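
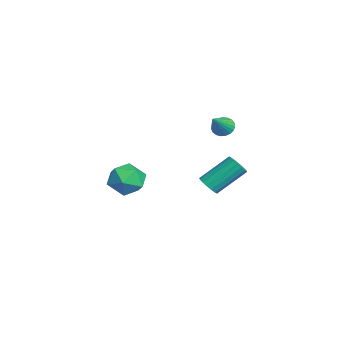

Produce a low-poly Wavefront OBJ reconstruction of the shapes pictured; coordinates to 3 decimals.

v -3.897 2.998 2.243
v -3.482 3.502 2.141
v -2.783 2.302 3.337
v -3.632 3.593 2.352
v -3.828 3.581 2.544
v -4.036 3.469 2.684
v -4.22 3.275 2.747
v -4.348 3.034 2.723
v -4.397 2.786 2.617
v -4.361 2.575 2.445
v -4.244 2.437 2.238
v -4.067 2.396 2.033
v -3.861 2.46 1.863
v -3.661 2.616 1.759
v -3.501 2.839 1.739
v -3.411 3.089 1.806
v -3.404 3.324 1.948
v 3.393 1.33 1.574
v 3.752 1.711 1.206
v 3.506 3.191 2.497
v 3.147 2.81 2.866
v 3.468 1.754 1.102
v 3.221 3.235 2.393
v 3.166 1.701 1.105
v 2.92 3.182 2.396
v 2.917 1.562 1.216
v 2.67 3.043 2.508
v 2.776 1.371 1.41
v 2.53 2.851 2.701
v 2.777 1.169 1.64
v 2.531 2.65 2.932
v 2.919 1.005 1.856
v 2.673 2.485 3.147
v 3.17 0.915 2.008
v 2.923 2.395 3.299
v 3.472 0.92 2.06
v 3.225 2.4 3.351
v 3.756 1.019 2
v 3.509 2.499 3.292
v 3.957 1.189 1.844
v 3.71 2.669 3.135
v 4.028 1.391 1.625
v 3.782 2.872 2.916
v 3.955 1.58 1.395
v 3.708 3.06 2.686
v -0.766 -1.787 0.802
v -0.175 -2.545 0.197
v -2.205 -2.015 -0.317
v -1.614 -2.773 -0.922
v -1.948 -3.025 0.133
v -1.059 -2.884 0.825
v -1.321 -1.676 -0.945
v -0.432 -1.535 -0.253
v -0.519 -2.476 -0.883
v -0.906 -3.31 -0.216
v -1.474 -1.25 0.096
v -1.861 -2.084 0.763
f 2 1 4
f 2 4 3
f 4 1 5
f 4 5 3
f 5 1 6
f 5 6 3
f 6 1 7
f 6 7 3
f 7 1 8
f 7 8 3
f 8 1 9
f 8 9 3
f 9 1 10
f 9 10 3
f 10 1 11
f 10 11 3
f 11 1 12
f 11 12 3
f 12 1 13
f 12 13 3
f 13 1 14
f 13 14 3
f 14 1 15
f 14 15 3
f 15 1 16
f 15 16 3
f 16 1 17
f 16 17 3
f 17 1 2
f 17 2 3
f 19 18 22
f 19 22 20
f 20 22 23
f 20 23 21
f 22 18 24
f 22 24 23
f 23 24 25
f 23 25 21
f 24 18 26
f 24 26 25
f 25 26 27
f 25 27 21
f 26 18 28
f 26 28 27
f 27 28 29
f 27 29 21
f 28 18 30
f 28 30 29
f 29 30 31
f 29 31 21
f 30 18 32
f 30 32 31
f 31 32 33
f 31 33 21
f 32 18 34
f 32 34 33
f 33 34 35
f 33 35 21
f 34 18 36
f 34 36 35
f 35 36 37
f 35 37 21
f 36 18 38
f 36 38 37
f 37 38 39
f 37 39 21
f 38 18 40
f 38 40 39
f 39 40 41
f 39 41 21
f 40 18 42
f 40 42 41
f 41 42 43
f 41 43 21
f 42 18 44
f 42 44 43
f 43 44 45
f 43 45 21
f 44 18 19
f 44 19 45
f 45 19 20
f 45 20 21
f 46 57 51
f 46 51 47
f 46 47 53
f 46 53 56
f 46 56 57
f 47 51 55
f 51 57 50
f 57 56 48
f 56 53 52
f 53 47 54
f 49 55 50
f 49 50 48
f 49 48 52
f 49 52 54
f 49 54 55
f 50 55 51
f 48 50 57
f 52 48 56
f 54 52 53
f 55 54 47



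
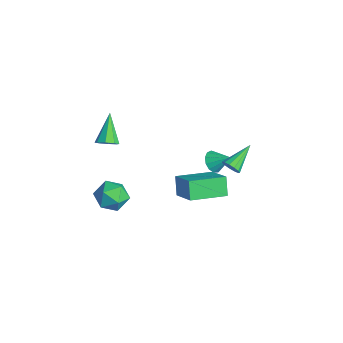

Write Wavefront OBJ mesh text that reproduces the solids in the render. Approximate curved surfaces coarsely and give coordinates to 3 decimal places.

v 0.427 -3.706 2.861
v 0.791 -3.924 3.327
v -0.767 -3.054 4.099
v 0.905 -3.473 3.199
v 0.739 -3.158 2.874
v 0.391 -3.164 2.541
v 0.064 -3.487 2.395
v -0.05 -3.938 2.522
v 0.115 -4.253 2.848
v 0.464 -4.247 3.181
v -1.996 3.363 -3.679
v -1.397 3.099 -4.002
v -1.284 4.077 -2.941
v -1.508 3.432 -4.217
v -1.773 3.742 -4.261
v -2.11 3.933 -4.121
v -2.41 3.942 -3.84
v -2.579 3.768 -3.508
v -2.563 3.465 -3.231
v -2.367 3.129 -3.095
v -2.053 2.868 -3.145
v -1.721 2.764 -3.365
v -1.477 2.85 -3.684
v 1.359 2.82 -0.883
v 1.802 2.813 -0.509
v 0.701 4.24 -0.077
v 1.897 3 -0.76
v 1.821 3.129 -1.05
v 1.598 3.161 -1.287
v 1.3 3.085 -1.396
v 1.02 2.924 -1.342
v 0.848 2.731 -1.143
v 0.838 2.566 -0.861
v 0.994 2.482 -0.586
v 1.265 2.505 -0.406
v 1.566 2.629 -0.377
v 2.82 -0.88 -0.442
v 2.194 -0.69 0.516
v 2.917 1.14 -0.778
v 2.29 1.329 0.18
v 4.35 -0.789 0.54
v 3.723 -0.6 1.498
v 4.446 1.23 0.204
v 3.82 1.42 1.162
v 0.411 -3.073 -2.212
v 1.122 -2.773 -1.545
v 0.198 -4.467 -1.355
v 0.909 -4.167 -0.688
v 0.012 -3.682 -0.731
v 0.144 -2.821 -1.26
v 1.176 -4.419 -1.64
v 1.308 -3.558 -2.169
v 1.595 -3.605 -1.192
v 0.876 -3.149 -0.63
v 0.444 -4.091 -2.27
v -0.275 -3.635 -1.708
f 2 1 4
f 2 4 3
f 4 1 5
f 4 5 3
f 5 1 6
f 5 6 3
f 6 1 7
f 6 7 3
f 7 1 8
f 7 8 3
f 8 1 9
f 8 9 3
f 9 1 10
f 9 10 3
f 10 1 2
f 10 2 3
f 12 11 14
f 12 14 13
f 14 11 15
f 14 15 13
f 15 11 16
f 15 16 13
f 16 11 17
f 16 17 13
f 17 11 18
f 17 18 13
f 18 11 19
f 18 19 13
f 19 11 20
f 19 20 13
f 20 11 21
f 20 21 13
f 21 11 22
f 21 22 13
f 22 11 23
f 22 23 13
f 23 11 12
f 23 12 13
f 25 24 27
f 25 27 26
f 27 24 28
f 27 28 26
f 28 24 29
f 28 29 26
f 29 24 30
f 29 30 26
f 30 24 31
f 30 31 26
f 31 24 32
f 31 32 26
f 32 24 33
f 32 33 26
f 33 24 34
f 33 34 26
f 34 24 35
f 34 35 26
f 35 24 36
f 35 36 26
f 36 24 25
f 36 25 26
f 38 40 37
f 41 38 37
f 37 40 39
f 39 41 37
f 38 44 40
f 42 38 41
f 42 44 38
f 40 44 39
f 43 41 39
f 39 44 43
f 43 42 41
f 44 42 43
f 45 56 50
f 45 50 46
f 45 46 52
f 45 52 55
f 45 55 56
f 46 50 54
f 50 56 49
f 56 55 47
f 55 52 51
f 52 46 53
f 48 54 49
f 48 49 47
f 48 47 51
f 48 51 53
f 48 53 54
f 49 54 50
f 47 49 56
f 51 47 55
f 53 51 52
f 54 53 46



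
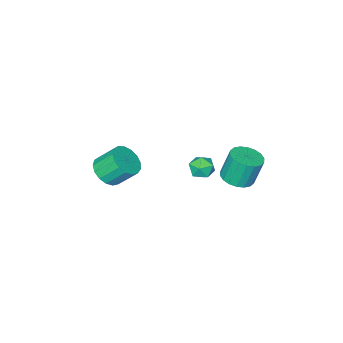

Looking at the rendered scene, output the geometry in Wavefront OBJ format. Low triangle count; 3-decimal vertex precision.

v 0.932 -4.436 -3.937
v 1.849 -4.358 -3.452
v 1.165 -3.486 -2.298
v 0.248 -3.564 -2.783
v 1.841 -3.963 -3.755
v 1.156 -3.091 -2.602
v 1.624 -3.677 -4.1
v 0.94 -2.805 -2.946
v 1.249 -3.565 -4.408
v 0.565 -2.692 -3.254
v 0.802 -3.652 -4.607
v 0.117 -2.78 -3.454
v 0.384 -3.919 -4.653
v -0.301 -3.047 -3.5
v 0.092 -4.304 -4.535
v -0.593 -3.432 -3.382
v -0.008 -4.72 -4.28
v -0.692 -3.848 -3.126
v 0.108 -5.07 -3.946
v -0.576 -4.198 -2.793
v 0.413 -5.276 -3.61
v -0.272 -4.404 -2.457
v 0.836 -5.289 -3.349
v 0.152 -4.417 -2.196
v 1.282 -5.106 -3.223
v 0.597 -4.234 -2.069
v 1.647 -4.77 -3.26
v 0.963 -3.898 -2.106
v -2.362 2.429 -1.708
v -1.49 2.77 -1.549
v -1.906 3.052 0.127
v -2.778 2.711 -0.032
v -1.707 3.115 -1.661
v -2.123 3.397 0.015
v -2.054 3.324 -1.782
v -2.47 3.607 -0.106
v -2.462 3.356 -1.889
v -2.878 3.638 -0.213
v -2.85 3.204 -1.96
v -3.266 3.486 -0.283
v -3.142 2.899 -1.981
v -3.557 3.181 -0.304
v -3.279 2.5 -1.947
v -3.694 2.782 -0.271
v -3.234 2.088 -1.867
v -3.65 2.37 -0.191
v -3.017 1.743 -1.755
v -3.433 2.025 -0.079
v -2.67 1.533 -1.634
v -3.086 1.816 0.042
v -2.262 1.502 -1.527
v -2.678 1.784 0.149
v -1.874 1.654 -1.457
v -2.29 1.936 0.22
v -1.583 1.959 -1.436
v -1.998 2.241 0.241
v -1.446 2.358 -1.469
v -1.861 2.64 0.207
v -3.159 -0.567 -2.543
v -2.719 0.12 -2.455
v -2.181 -1.1 -3.265
v -1.741 -0.413 -3.177
v -1.874 -0.9 -2.531
v -2.479 -0.571 -2.085
v -2.421 -0.409 -3.635
v -3.026 -0.08 -3.189
v -2.264 0.218 -3.13
v -1.926 -0.086 -2.447
v -2.974 -0.894 -3.273
v -2.636 -1.198 -2.59
f 2 1 5
f 2 5 3
f 3 5 6
f 3 6 4
f 5 1 7
f 5 7 6
f 6 7 8
f 6 8 4
f 7 1 9
f 7 9 8
f 8 9 10
f 8 10 4
f 9 1 11
f 9 11 10
f 10 11 12
f 10 12 4
f 11 1 13
f 11 13 12
f 12 13 14
f 12 14 4
f 13 1 15
f 13 15 14
f 14 15 16
f 14 16 4
f 15 1 17
f 15 17 16
f 16 17 18
f 16 18 4
f 17 1 19
f 17 19 18
f 18 19 20
f 18 20 4
f 19 1 21
f 19 21 20
f 20 21 22
f 20 22 4
f 21 1 23
f 21 23 22
f 22 23 24
f 22 24 4
f 23 1 25
f 23 25 24
f 24 25 26
f 24 26 4
f 25 1 27
f 25 27 26
f 26 27 28
f 26 28 4
f 27 1 2
f 27 2 28
f 28 2 3
f 28 3 4
f 30 29 33
f 30 33 31
f 31 33 34
f 31 34 32
f 33 29 35
f 33 35 34
f 34 35 36
f 34 36 32
f 35 29 37
f 35 37 36
f 36 37 38
f 36 38 32
f 37 29 39
f 37 39 38
f 38 39 40
f 38 40 32
f 39 29 41
f 39 41 40
f 40 41 42
f 40 42 32
f 41 29 43
f 41 43 42
f 42 43 44
f 42 44 32
f 43 29 45
f 43 45 44
f 44 45 46
f 44 46 32
f 45 29 47
f 45 47 46
f 46 47 48
f 46 48 32
f 47 29 49
f 47 49 48
f 48 49 50
f 48 50 32
f 49 29 51
f 49 51 50
f 50 51 52
f 50 52 32
f 51 29 53
f 51 53 52
f 52 53 54
f 52 54 32
f 53 29 55
f 53 55 54
f 54 55 56
f 54 56 32
f 55 29 57
f 55 57 56
f 56 57 58
f 56 58 32
f 57 29 30
f 57 30 58
f 58 30 31
f 58 31 32
f 59 70 64
f 59 64 60
f 59 60 66
f 59 66 69
f 59 69 70
f 60 64 68
f 64 70 63
f 70 69 61
f 69 66 65
f 66 60 67
f 62 68 63
f 62 63 61
f 62 61 65
f 62 65 67
f 62 67 68
f 63 68 64
f 61 63 70
f 65 61 69
f 67 65 66
f 68 67 60



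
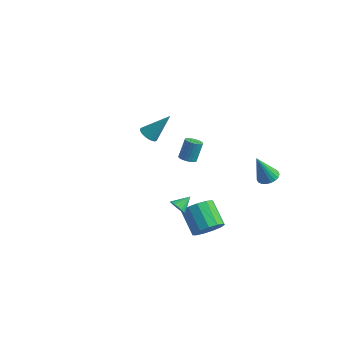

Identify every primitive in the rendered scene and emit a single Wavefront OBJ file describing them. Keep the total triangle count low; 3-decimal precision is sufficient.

v 2.754 -4.152 0.407
v 3.182 -4.061 0.026
v 3.026 -3.308 0.913
v 2.983 -3.934 -0.079
v 2.739 -3.85 -0.088
v 2.498 -3.826 0.001
v 2.308 -3.867 0.171
v 2.206 -3.964 0.387
v 2.213 -4.098 0.608
v 2.327 -4.243 0.789
v 2.525 -4.369 0.894
v 2.769 -4.453 0.903
v 3.01 -4.477 0.814
v 3.201 -4.437 0.644
v 3.303 -4.34 0.428
v 3.296 -4.206 0.207
v -4.316 2.877 -1.118
v -3.911 2.35 -1.032
v -3.384 3.843 0.418
v -3.768 2.504 -1.216
v -3.72 2.722 -1.382
v -3.775 2.967 -1.503
v -3.924 3.196 -1.557
v -4.14 3.37 -1.535
v -4.387 3.459 -1.441
v -4.622 3.447 -1.291
v -4.803 3.337 -1.112
v -4.901 3.146 -0.933
v -4.897 2.91 -0.786
v -4.793 2.667 -0.697
v -4.606 2.461 -0.68
v -4.37 2.327 -0.739
v -4.124 2.287 -0.864
v 1.692 -1.652 2.474
v 2.15 -1.913 2.59
v 2.187 -1.329 3.762
v 1.728 -1.068 3.646
v 2.224 -1.737 2.5
v 2.261 -1.153 3.672
v 2.217 -1.549 2.406
v 2.254 -0.964 3.578
v 2.13 -1.376 2.323
v 2.167 -0.792 3.495
v 1.977 -1.245 2.262
v 2.013 -0.661 3.434
v 1.78 -1.176 2.234
v 1.816 -0.592 3.406
v 1.569 -1.18 2.242
v 1.605 -0.596 3.414
v 1.377 -1.255 2.286
v 1.414 -0.671 3.458
v 1.233 -1.391 2.358
v 1.27 -0.807 3.53
v 1.159 -1.567 2.448
v 1.196 -0.983 3.62
v 1.166 -1.756 2.542
v 1.203 -1.171 3.714
v 1.253 -1.928 2.625
v 1.29 -1.344 3.797
v 1.407 -2.059 2.686
v 1.443 -1.475 3.858
v 1.604 -2.128 2.714
v 1.64 -1.544 3.886
v 1.815 -2.124 2.706
v 1.851 -1.54 3.878
v 2.006 -2.049 2.662
v 2.043 -1.465 3.834
v 4.162 3.083 -1.183
v 4.671 2.589 -1.174
v 3.638 2.577 0.583
v 4.812 2.824 -1.064
v 4.84 3.105 -0.976
v 4.751 3.381 -0.923
v 4.56 3.606 -0.915
v 4.3 3.741 -0.953
v 4.016 3.762 -1.031
v 3.758 3.665 -1.136
v 3.569 3.468 -1.248
v 3.482 3.205 -1.349
v 3.513 2.92 -1.422
v 3.656 2.664 -1.453
v 3.887 2.48 -1.437
v 4.165 2.401 -1.378
v 4.442 2.439 -1.284
v 3.286 -1.794 -3.031
v 3.905 -1.813 -2.246
v 2.634 -1.125 -1.225
v 2.014 -1.106 -2.009
v 3.978 -1.312 -2.493
v 2.707 -0.624 -1.472
v 3.831 -0.964 -2.911
v 2.559 -0.276 -1.89
v 3.51 -0.88 -3.367
v 2.239 -0.191 -2.346
v 3.119 -1.085 -3.716
v 1.847 -0.397 -2.695
v 2.78 -1.516 -3.847
v 1.509 -0.828 -2.826
v 2.602 -2.035 -3.719
v 1.331 -1.347 -2.698
v 2.641 -2.478 -3.373
v 1.37 -1.79 -2.352
v 2.885 -2.703 -2.917
v 1.613 -2.015 -1.896
v 3.256 -2.64 -2.498
v 1.984 -1.952 -1.477
v 3.636 -2.308 -2.248
v 2.365 -1.62 -1.227
f 2 1 4
f 2 4 3
f 4 1 5
f 4 5 3
f 5 1 6
f 5 6 3
f 6 1 7
f 6 7 3
f 7 1 8
f 7 8 3
f 8 1 9
f 8 9 3
f 9 1 10
f 9 10 3
f 10 1 11
f 10 11 3
f 11 1 12
f 11 12 3
f 12 1 13
f 12 13 3
f 13 1 14
f 13 14 3
f 14 1 15
f 14 15 3
f 15 1 16
f 15 16 3
f 16 1 2
f 16 2 3
f 18 17 20
f 18 20 19
f 20 17 21
f 20 21 19
f 21 17 22
f 21 22 19
f 22 17 23
f 22 23 19
f 23 17 24
f 23 24 19
f 24 17 25
f 24 25 19
f 25 17 26
f 25 26 19
f 26 17 27
f 26 27 19
f 27 17 28
f 27 28 19
f 28 17 29
f 28 29 19
f 29 17 30
f 29 30 19
f 30 17 31
f 30 31 19
f 31 17 32
f 31 32 19
f 32 17 33
f 32 33 19
f 33 17 18
f 33 18 19
f 35 34 38
f 35 38 36
f 36 38 39
f 36 39 37
f 38 34 40
f 38 40 39
f 39 40 41
f 39 41 37
f 40 34 42
f 40 42 41
f 41 42 43
f 41 43 37
f 42 34 44
f 42 44 43
f 43 44 45
f 43 45 37
f 44 34 46
f 44 46 45
f 45 46 47
f 45 47 37
f 46 34 48
f 46 48 47
f 47 48 49
f 47 49 37
f 48 34 50
f 48 50 49
f 49 50 51
f 49 51 37
f 50 34 52
f 50 52 51
f 51 52 53
f 51 53 37
f 52 34 54
f 52 54 53
f 53 54 55
f 53 55 37
f 54 34 56
f 54 56 55
f 55 56 57
f 55 57 37
f 56 34 58
f 56 58 57
f 57 58 59
f 57 59 37
f 58 34 60
f 58 60 59
f 59 60 61
f 59 61 37
f 60 34 62
f 60 62 61
f 61 62 63
f 61 63 37
f 62 34 64
f 62 64 63
f 63 64 65
f 63 65 37
f 64 34 66
f 64 66 65
f 65 66 67
f 65 67 37
f 66 34 35
f 66 35 67
f 67 35 36
f 67 36 37
f 69 68 71
f 69 71 70
f 71 68 72
f 71 72 70
f 72 68 73
f 72 73 70
f 73 68 74
f 73 74 70
f 74 68 75
f 74 75 70
f 75 68 76
f 75 76 70
f 76 68 77
f 76 77 70
f 77 68 78
f 77 78 70
f 78 68 79
f 78 79 70
f 79 68 80
f 79 80 70
f 80 68 81
f 80 81 70
f 81 68 82
f 81 82 70
f 82 68 83
f 82 83 70
f 83 68 84
f 83 84 70
f 84 68 69
f 84 69 70
f 86 85 89
f 86 89 87
f 87 89 90
f 87 90 88
f 89 85 91
f 89 91 90
f 90 91 92
f 90 92 88
f 91 85 93
f 91 93 92
f 92 93 94
f 92 94 88
f 93 85 95
f 93 95 94
f 94 95 96
f 94 96 88
f 95 85 97
f 95 97 96
f 96 97 98
f 96 98 88
f 97 85 99
f 97 99 98
f 98 99 100
f 98 100 88
f 99 85 101
f 99 101 100
f 100 101 102
f 100 102 88
f 101 85 103
f 101 103 102
f 102 103 104
f 102 104 88
f 103 85 105
f 103 105 104
f 104 105 106
f 104 106 88
f 105 85 107
f 105 107 106
f 106 107 108
f 106 108 88
f 107 85 86
f 107 86 108
f 108 86 87
f 108 87 88



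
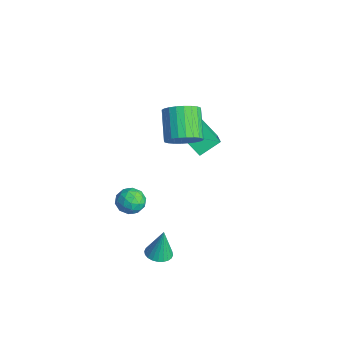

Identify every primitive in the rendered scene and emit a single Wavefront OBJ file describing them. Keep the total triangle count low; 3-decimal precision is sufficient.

v -3.663 0.929 1.515
v -2.295 0.471 2.396
v -3.702 1.986 2.124
v -2.334 1.528 3.004
v -2.766 1.572 0.456
v -1.398 1.114 1.336
v -2.805 2.629 1.064
v -1.437 2.171 1.945
v 1.288 -2.892 1.451
v 1.65 -2.833 2.077
v 0.65 -3.767 1.903
v 1.012 -3.708 2.529
v 0.557 -3.183 2.322
v 0.951 -2.641 2.043
v 1.349 -3.959 1.937
v 1.743 -3.417 1.658
v 1.688 -3.492 2.377
v 1.198 -3.012 2.615
v 1.102 -3.588 1.365
v 0.612 -3.108 1.603
v 1.525 -2.785 1.724
v 0.775 -3.815 2.256
v 0.507 -3.506 2.134
v 0.721 -3.471 2.502
v 1.114 -2.673 1.704
v 1.327 -2.638 2.072
v 0.684 -2.844 2.217
v 0.973 -3.962 1.908
v 1.186 -3.927 2.276
v 1.579 -3.129 1.478
v 1.793 -3.094 1.846
v 1.616 -3.756 1.763
v 1.76 -3.138 2.268
v 1.385 -3.653 2.534
v 1.583 -3.8 2.186
v 1.815 -3.482 2.022
v 1.472 -2.856 2.409
v 1.098 -3.371 2.674
v 0.83 -3.062 2.553
v 1.061 -2.744 2.389
v 1.495 -3.244 2.585
v 1.202 -3.229 1.306
v 0.828 -3.744 1.571
v 1.239 -3.856 1.591
v 1.47 -3.538 1.427
v 0.915 -2.947 1.446
v 0.54 -3.462 1.712
v 0.485 -3.118 1.958
v 0.717 -2.8 1.794
v 0.805 -3.356 1.395
v -0.762 0.042 3.405
v -0.219 0.569 3.874
v -1.516 1.005 4.884
v -2.058 0.478 4.415
v -0.334 0.789 3.631
v -1.631 1.225 4.641
v -0.515 0.896 3.354
v -1.811 1.331 4.364
v -0.732 0.872 3.085
v -2.029 1.308 4.094
v -0.955 0.722 2.864
v -2.251 1.158 3.874
v -1.148 0.468 2.726
v -2.444 0.904 3.736
v -1.282 0.15 2.691
v -2.578 0.586 3.701
v -1.337 -0.185 2.765
v -2.633 0.251 3.775
v -1.304 -0.485 2.936
v -2.601 -0.049 3.946
v -1.189 -0.705 3.179
v -2.486 -0.269 4.189
v -1.009 -0.811 3.456
v -2.305 -0.376 4.466
v -0.791 -0.788 3.726
v -2.088 -0.352 4.735
v -0.569 -0.638 3.946
v -1.865 -0.202 4.956
v -0.376 -0.384 4.084
v -1.672 0.052 5.094
v -0.242 -0.066 4.119
v -1.538 0.37 5.129
v -0.187 0.269 4.045
v -1.483 0.705 5.055
v 3.124 -2.801 -0.16
v 3.535 -3.273 -0.085
v 3.136 -2.559 1.3
v 3.686 -3.082 -0.118
v 3.752 -2.848 -0.157
v 3.722 -2.608 -0.197
v 3.601 -2.396 -0.231
v 3.408 -2.247 -0.254
v 3.171 -2.181 -0.263
v 2.927 -2.21 -0.256
v 2.713 -2.329 -0.235
v 2.561 -2.52 -0.202
v 2.496 -2.754 -0.163
v 2.525 -2.995 -0.123
v 2.646 -3.206 -0.089
v 2.84 -3.356 -0.066
v 3.077 -3.421 -0.057
v 3.321 -3.392 -0.064
f 2 4 1
f 5 2 1
f 1 4 3
f 3 5 1
f 2 8 4
f 6 2 5
f 6 8 2
f 4 8 3
f 7 5 3
f 3 8 7
f 7 6 5
f 8 6 7
f 9 46 25
f 46 20 49
f 25 49 14
f 46 49 25
f 9 25 21
f 25 14 26
f 21 26 10
f 25 26 21
f 9 21 30
f 21 10 31
f 30 31 16
f 21 31 30
f 9 30 42
f 30 16 45
f 42 45 19
f 30 45 42
f 9 42 46
f 42 19 50
f 46 50 20
f 42 50 46
f 10 26 37
f 26 14 40
f 37 40 18
f 26 40 37
f 14 49 27
f 49 20 48
f 27 48 13
f 49 48 27
f 20 50 47
f 50 19 43
f 47 43 11
f 50 43 47
f 19 45 44
f 45 16 32
f 44 32 15
f 45 32 44
f 16 31 36
f 31 10 33
f 36 33 17
f 31 33 36
f 12 38 24
f 38 18 39
f 24 39 13
f 38 39 24
f 12 24 22
f 24 13 23
f 22 23 11
f 24 23 22
f 12 22 29
f 22 11 28
f 29 28 15
f 22 28 29
f 12 29 34
f 29 15 35
f 34 35 17
f 29 35 34
f 12 34 38
f 34 17 41
f 38 41 18
f 34 41 38
f 13 39 27
f 39 18 40
f 27 40 14
f 39 40 27
f 11 23 47
f 23 13 48
f 47 48 20
f 23 48 47
f 15 28 44
f 28 11 43
f 44 43 19
f 28 43 44
f 17 35 36
f 35 15 32
f 36 32 16
f 35 32 36
f 18 41 37
f 41 17 33
f 37 33 10
f 41 33 37
f 52 51 55
f 52 55 53
f 53 55 56
f 53 56 54
f 55 51 57
f 55 57 56
f 56 57 58
f 56 58 54
f 57 51 59
f 57 59 58
f 58 59 60
f 58 60 54
f 59 51 61
f 59 61 60
f 60 61 62
f 60 62 54
f 61 51 63
f 61 63 62
f 62 63 64
f 62 64 54
f 63 51 65
f 63 65 64
f 64 65 66
f 64 66 54
f 65 51 67
f 65 67 66
f 66 67 68
f 66 68 54
f 67 51 69
f 67 69 68
f 68 69 70
f 68 70 54
f 69 51 71
f 69 71 70
f 70 71 72
f 70 72 54
f 71 51 73
f 71 73 72
f 72 73 74
f 72 74 54
f 73 51 75
f 73 75 74
f 74 75 76
f 74 76 54
f 75 51 77
f 75 77 76
f 76 77 78
f 76 78 54
f 77 51 79
f 77 79 78
f 78 79 80
f 78 80 54
f 79 51 81
f 79 81 80
f 80 81 82
f 80 82 54
f 81 51 83
f 81 83 82
f 82 83 84
f 82 84 54
f 83 51 52
f 83 52 84
f 84 52 53
f 84 53 54
f 86 85 88
f 86 88 87
f 88 85 89
f 88 89 87
f 89 85 90
f 89 90 87
f 90 85 91
f 90 91 87
f 91 85 92
f 91 92 87
f 92 85 93
f 92 93 87
f 93 85 94
f 93 94 87
f 94 85 95
f 94 95 87
f 95 85 96
f 95 96 87
f 96 85 97
f 96 97 87
f 97 85 98
f 97 98 87
f 98 85 99
f 98 99 87
f 99 85 100
f 99 100 87
f 100 85 101
f 100 101 87
f 101 85 102
f 101 102 87
f 102 85 86
f 102 86 87



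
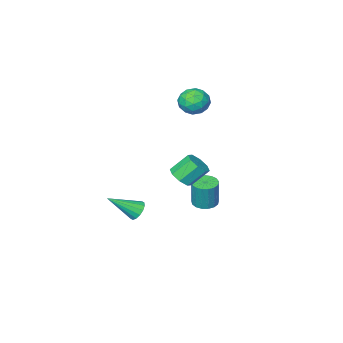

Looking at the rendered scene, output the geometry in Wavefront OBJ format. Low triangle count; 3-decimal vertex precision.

v 3.214 1.078 -2.14
v 3.615 1.294 -2.532
v 4.526 0.462 -1.14
v 3.568 1.524 -2.329
v 3.427 1.635 -2.075
v 3.229 1.597 -1.839
v 3.027 1.419 -1.684
v 2.875 1.15 -1.65
v 2.814 0.862 -1.748
v 2.861 0.631 -1.951
v 3.002 0.52 -2.205
v 3.2 0.559 -2.441
v 3.402 0.736 -2.596
v 3.554 1.005 -2.629
v -1.125 0.494 -3.342
v -0.62 0.94 -3.435
v -0.491 1.113 -1.89
v -0.995 0.666 -1.798
v -0.888 1.125 -3.433
v -0.758 1.297 -1.888
v -1.21 1.165 -3.41
v -1.081 1.338 -1.865
v -1.513 1.051 -3.372
v -1.383 1.224 -1.827
v -1.727 0.81 -3.327
v -1.597 0.983 -1.782
v -1.802 0.496 -3.286
v -1.673 0.669 -1.741
v -1.723 0.182 -3.257
v -1.594 0.355 -1.713
v -1.507 -0.061 -3.248
v -1.377 0.112 -1.703
v -1.203 -0.177 -3.261
v -1.073 -0.004 -1.716
v -0.881 -0.139 -3.292
v -0.751 0.034 -1.747
v -0.615 0.044 -3.335
v -0.486 0.216 -1.79
v -0.466 0.329 -3.379
v -0.336 0.502 -1.834
v -0.468 0.653 -3.415
v -0.338 0.826 -1.87
v -0.653 0.815 4.106
v 0.02 0.452 3.731
v -1.44 -0.252 3.729
v -0.767 -0.615 3.354
v -0.799 -0.552 4.203
v -0.313 0.107 4.436
v -1.107 0.093 3.024
v -0.621 0.752 3.257
v -0.261 0.005 3.062
v -0.07 -0.393 3.791
v -1.35 0.593 3.669
v -1.159 0.195 4.398
v -0.248 0.727 3.952
v -1.172 -0.527 3.508
v -1.191 -0.49 4.007
v -0.795 -0.703 3.787
v -0.443 0.525 4.366
v -0.048 0.311 4.146
v -0.528 -0.279 4.423
v -1.372 -0.111 3.314
v -0.977 -0.325 3.094
v -0.625 0.903 3.673
v -0.229 0.69 3.453
v -0.892 0.479 3.037
v -0.017 0.251 3.338
v -0.479 -0.376 3.116
v -0.68 0.04 2.923
v -0.394 0.428 3.06
v 0.095 0.017 3.766
v -0.367 -0.61 3.545
v -0.386 -0.573 4.043
v -0.1 -0.185 4.181
v -0.07 -0.245 3.373
v -1.053 0.81 3.915
v -1.515 0.183 3.694
v -1.32 0.385 3.279
v -1.034 0.773 3.417
v -0.941 0.576 4.344
v -1.403 -0.051 4.122
v -1.026 -0.228 4.4
v -0.74 0.16 4.537
v -1.35 0.445 4.087
v 1.978 2.912 0.688
v 2.515 3.001 1.112
v 1.739 3.377 2.016
v 1.202 3.288 1.592
v 2.403 3.436 0.835
v 1.626 3.812 1.739
v 2.041 3.564 0.471
v 1.265 3.94 1.376
v 1.643 3.311 0.235
v 0.867 3.686 1.139
v 1.441 2.823 0.264
v 0.665 3.199 1.168
v 1.554 2.388 0.541
v 0.777 2.764 1.445
v 1.915 2.26 0.904
v 1.139 2.636 1.809
v 2.313 2.514 1.141
v 1.537 2.889 2.045
f 2 1 4
f 2 4 3
f 4 1 5
f 4 5 3
f 5 1 6
f 5 6 3
f 6 1 7
f 6 7 3
f 7 1 8
f 7 8 3
f 8 1 9
f 8 9 3
f 9 1 10
f 9 10 3
f 10 1 11
f 10 11 3
f 11 1 12
f 11 12 3
f 12 1 13
f 12 13 3
f 13 1 14
f 13 14 3
f 14 1 2
f 14 2 3
f 16 15 19
f 16 19 17
f 17 19 20
f 17 20 18
f 19 15 21
f 19 21 20
f 20 21 22
f 20 22 18
f 21 15 23
f 21 23 22
f 22 23 24
f 22 24 18
f 23 15 25
f 23 25 24
f 24 25 26
f 24 26 18
f 25 15 27
f 25 27 26
f 26 27 28
f 26 28 18
f 27 15 29
f 27 29 28
f 28 29 30
f 28 30 18
f 29 15 31
f 29 31 30
f 30 31 32
f 30 32 18
f 31 15 33
f 31 33 32
f 32 33 34
f 32 34 18
f 33 15 35
f 33 35 34
f 34 35 36
f 34 36 18
f 35 15 37
f 35 37 36
f 36 37 38
f 36 38 18
f 37 15 39
f 37 39 38
f 38 39 40
f 38 40 18
f 39 15 41
f 39 41 40
f 40 41 42
f 40 42 18
f 41 15 16
f 41 16 42
f 42 16 17
f 42 17 18
f 43 80 59
f 80 54 83
f 59 83 48
f 80 83 59
f 43 59 55
f 59 48 60
f 55 60 44
f 59 60 55
f 43 55 64
f 55 44 65
f 64 65 50
f 55 65 64
f 43 64 76
f 64 50 79
f 76 79 53
f 64 79 76
f 43 76 80
f 76 53 84
f 80 84 54
f 76 84 80
f 44 60 71
f 60 48 74
f 71 74 52
f 60 74 71
f 48 83 61
f 83 54 82
f 61 82 47
f 83 82 61
f 54 84 81
f 84 53 77
f 81 77 45
f 84 77 81
f 53 79 78
f 79 50 66
f 78 66 49
f 79 66 78
f 50 65 70
f 65 44 67
f 70 67 51
f 65 67 70
f 46 72 58
f 72 52 73
f 58 73 47
f 72 73 58
f 46 58 56
f 58 47 57
f 56 57 45
f 58 57 56
f 46 56 63
f 56 45 62
f 63 62 49
f 56 62 63
f 46 63 68
f 63 49 69
f 68 69 51
f 63 69 68
f 46 68 72
f 68 51 75
f 72 75 52
f 68 75 72
f 47 73 61
f 73 52 74
f 61 74 48
f 73 74 61
f 45 57 81
f 57 47 82
f 81 82 54
f 57 82 81
f 49 62 78
f 62 45 77
f 78 77 53
f 62 77 78
f 51 69 70
f 69 49 66
f 70 66 50
f 69 66 70
f 52 75 71
f 75 51 67
f 71 67 44
f 75 67 71
f 86 85 89
f 86 89 87
f 87 89 90
f 87 90 88
f 89 85 91
f 89 91 90
f 90 91 92
f 90 92 88
f 91 85 93
f 91 93 92
f 92 93 94
f 92 94 88
f 93 85 95
f 93 95 94
f 94 95 96
f 94 96 88
f 95 85 97
f 95 97 96
f 96 97 98
f 96 98 88
f 97 85 99
f 97 99 98
f 98 99 100
f 98 100 88
f 99 85 101
f 99 101 100
f 100 101 102
f 100 102 88
f 101 85 86
f 101 86 102
f 102 86 87
f 102 87 88



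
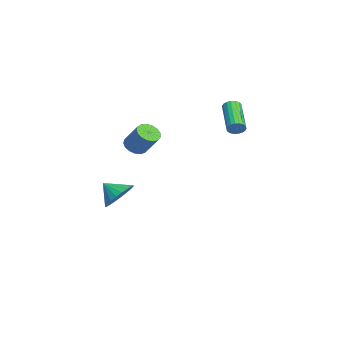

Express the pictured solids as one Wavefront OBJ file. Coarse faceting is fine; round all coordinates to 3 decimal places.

v -3.691 -3.559 -3.06
v -2.846 -3.444 -2.431
v -4.169 -4.421 -2.26
v -3.101 -3.158 -2.276
v -3.447 -2.933 -2.241
v -3.829 -2.803 -2.33
v -4.191 -2.789 -2.531
v -4.476 -2.892 -2.812
v -4.642 -3.096 -3.131
v -4.662 -3.371 -3.439
v -4.535 -3.675 -3.69
v -4.28 -3.961 -3.845
v -3.934 -4.186 -3.88
v -3.552 -4.315 -3.791
v -3.191 -4.329 -3.59
v -2.905 -4.227 -3.309
v -2.74 -4.022 -2.99
v -2.719 -3.747 -2.681
v -1.702 2.467 2.545
v -1.493 2.171 2.919
v -3.33 2.077 3.868
v -3.538 2.373 3.495
v -1.462 2.385 3
v -3.299 2.292 3.949
v -1.479 2.616 2.991
v -3.316 2.522 3.94
v -1.539 2.817 2.894
v -3.376 2.723 3.843
v -1.632 2.949 2.727
v -3.469 2.855 3.677
v -1.738 2.985 2.525
v -3.575 2.891 3.475
v -1.838 2.919 2.327
v -3.674 2.825 3.277
v -1.91 2.763 2.172
v -3.747 2.669 3.121
v -1.941 2.548 2.091
v -3.778 2.455 3.04
v -1.924 2.318 2.1
v -3.761 2.224 3.049
v -1.864 2.117 2.197
v -3.701 2.023 3.146
v -1.771 1.985 2.363
v -3.608 1.891 3.313
v -1.665 1.949 2.565
v -3.502 1.855 3.515
v -1.566 2.015 2.763
v -3.402 1.921 3.713
v 2.625 -2.868 3.141
v 3.181 -3.192 2.993
v 3.85 -2.555 4.11
v 3.295 -2.232 4.259
v 3.203 -2.924 2.827
v 3.872 -2.287 3.945
v 3.093 -2.643 2.733
v 3.762 -2.006 3.851
v 2.875 -2.414 2.733
v 3.544 -1.777 3.851
v 2.6 -2.289 2.826
v 3.27 -1.652 3.944
v 2.331 -2.297 2.991
v 3.001 -1.66 4.109
v 2.13 -2.435 3.191
v 2.799 -1.799 4.309
v 2.042 -2.673 3.379
v 2.711 -2.037 4.497
v 2.087 -2.956 3.513
v 2.756 -2.319 4.631
v 2.256 -3.218 3.561
v 2.925 -2.582 4.679
v 2.51 -3.401 3.514
v 3.179 -2.764 4.631
v 2.79 -3.461 3.38
v 3.459 -2.825 4.498
v 3.032 -3.386 3.192
v 3.701 -2.749 4.31
f 2 1 4
f 2 4 3
f 4 1 5
f 4 5 3
f 5 1 6
f 5 6 3
f 6 1 7
f 6 7 3
f 7 1 8
f 7 8 3
f 8 1 9
f 8 9 3
f 9 1 10
f 9 10 3
f 10 1 11
f 10 11 3
f 11 1 12
f 11 12 3
f 12 1 13
f 12 13 3
f 13 1 14
f 13 14 3
f 14 1 15
f 14 15 3
f 15 1 16
f 15 16 3
f 16 1 17
f 16 17 3
f 17 1 18
f 17 18 3
f 18 1 2
f 18 2 3
f 20 19 23
f 20 23 21
f 21 23 24
f 21 24 22
f 23 19 25
f 23 25 24
f 24 25 26
f 24 26 22
f 25 19 27
f 25 27 26
f 26 27 28
f 26 28 22
f 27 19 29
f 27 29 28
f 28 29 30
f 28 30 22
f 29 19 31
f 29 31 30
f 30 31 32
f 30 32 22
f 31 19 33
f 31 33 32
f 32 33 34
f 32 34 22
f 33 19 35
f 33 35 34
f 34 35 36
f 34 36 22
f 35 19 37
f 35 37 36
f 36 37 38
f 36 38 22
f 37 19 39
f 37 39 38
f 38 39 40
f 38 40 22
f 39 19 41
f 39 41 40
f 40 41 42
f 40 42 22
f 41 19 43
f 41 43 42
f 42 43 44
f 42 44 22
f 43 19 45
f 43 45 44
f 44 45 46
f 44 46 22
f 45 19 47
f 45 47 46
f 46 47 48
f 46 48 22
f 47 19 20
f 47 20 48
f 48 20 21
f 48 21 22
f 50 49 53
f 50 53 51
f 51 53 54
f 51 54 52
f 53 49 55
f 53 55 54
f 54 55 56
f 54 56 52
f 55 49 57
f 55 57 56
f 56 57 58
f 56 58 52
f 57 49 59
f 57 59 58
f 58 59 60
f 58 60 52
f 59 49 61
f 59 61 60
f 60 61 62
f 60 62 52
f 61 49 63
f 61 63 62
f 62 63 64
f 62 64 52
f 63 49 65
f 63 65 64
f 64 65 66
f 64 66 52
f 65 49 67
f 65 67 66
f 66 67 68
f 66 68 52
f 67 49 69
f 67 69 68
f 68 69 70
f 68 70 52
f 69 49 71
f 69 71 70
f 70 71 72
f 70 72 52
f 71 49 73
f 71 73 72
f 72 73 74
f 72 74 52
f 73 49 75
f 73 75 74
f 74 75 76
f 74 76 52
f 75 49 50
f 75 50 76
f 76 50 51
f 76 51 52



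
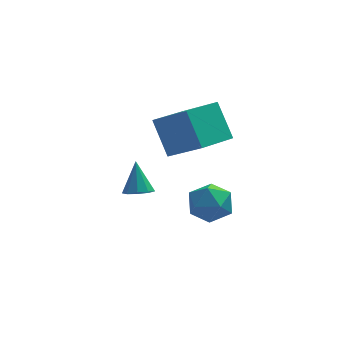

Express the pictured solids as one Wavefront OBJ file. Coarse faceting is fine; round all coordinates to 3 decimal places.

v 2.071 1.145 0.514
v 1.527 2.3 2.092
v 3.574 2.477 0.057
v 3.03 3.632 1.635
v 3.43 0.048 1.785
v 2.886 1.203 3.363
v 4.933 1.38 1.328
v 4.389 2.535 2.906
v 0.663 -0.576 -0.379
v 0.99 -0.028 -0.691
v 0.617 0.236 0.999
v 0.508 0.018 -0.735
v 0.099 -0.213 -0.612
v -0.046 -0.614 -0.38
v 0.141 -0.998 -0.148
v 0.572 -1.184 -0.023
v 1.045 -1.086 -0.065
v 1.34 -0.749 -0.254
v 1.318 -0.332 -0.501
v 3.062 1.176 -3.446
v 3.64 2.154 -3.293
v 4.28 0.286 -2.367
v 4.858 1.264 -2.214
v 3.817 1.136 -1.753
v 3.064 1.685 -2.419
v 4.856 0.755 -3.241
v 4.103 1.304 -3.907
v 4.749 1.893 -3.166
v 4.107 2.129 -2.246
v 3.813 0.311 -3.414
v 3.171 0.547 -2.494
f 2 4 1
f 5 2 1
f 1 4 3
f 3 5 1
f 2 8 4
f 6 2 5
f 6 8 2
f 4 8 3
f 7 5 3
f 3 8 7
f 7 6 5
f 8 6 7
f 10 9 12
f 10 12 11
f 12 9 13
f 12 13 11
f 13 9 14
f 13 14 11
f 14 9 15
f 14 15 11
f 15 9 16
f 15 16 11
f 16 9 17
f 16 17 11
f 17 9 18
f 17 18 11
f 18 9 19
f 18 19 11
f 19 9 10
f 19 10 11
f 20 31 25
f 20 25 21
f 20 21 27
f 20 27 30
f 20 30 31
f 21 25 29
f 25 31 24
f 31 30 22
f 30 27 26
f 27 21 28
f 23 29 24
f 23 24 22
f 23 22 26
f 23 26 28
f 23 28 29
f 24 29 25
f 22 24 31
f 26 22 30
f 28 26 27
f 29 28 21



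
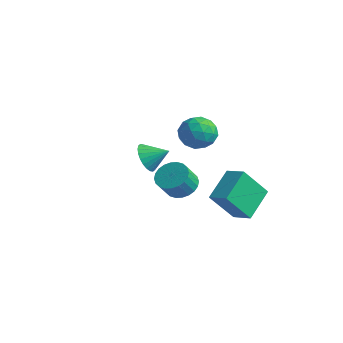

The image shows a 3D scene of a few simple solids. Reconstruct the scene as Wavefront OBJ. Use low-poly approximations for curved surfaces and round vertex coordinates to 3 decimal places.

v 2.265 -3.723 1.943
v 2.777 -3.773 1.241
v 3.095 -3.037 2.497
v 2.595 -3.496 1.17
v 2.362 -3.253 1.217
v 2.115 -3.081 1.375
v 1.891 -3.007 1.619
v 1.724 -3.042 1.912
v 1.639 -3.181 2.21
v 1.65 -3.402 2.467
v 1.754 -3.672 2.645
v 1.936 -3.949 2.716
v 2.168 -4.192 2.669
v 2.415 -4.364 2.511
v 2.64 -4.438 2.267
v 2.807 -4.403 1.974
v 2.892 -4.264 1.676
v 2.881 -4.043 1.418
v -1.405 1.674 -3.57
v -0.749 1.15 -4.036
v -0.639 0.362 -2.996
v -1.295 0.886 -2.53
v -0.533 1.405 -3.867
v -0.423 0.616 -2.826
v -0.449 1.7 -3.652
v -0.339 0.911 -2.611
v -0.511 1.991 -3.425
v -0.401 1.203 -2.384
v -0.708 2.234 -3.22
v -0.599 1.446 -2.179
v -1.012 2.392 -3.068
v -0.902 1.604 -2.027
v -1.376 2.44 -2.993
v -1.266 1.652 -1.952
v -1.744 2.372 -3.005
v -1.634 1.584 -1.965
v -2.061 2.198 -3.104
v -1.951 1.41 -2.064
v -2.277 1.944 -3.274
v -2.167 1.155 -2.233
v -2.361 1.649 -3.489
v -2.251 0.86 -2.448
v -2.299 1.357 -3.716
v -2.189 0.569 -2.675
v -2.101 1.114 -3.921
v -1.992 0.326 -2.88
v -1.798 0.956 -4.073
v -1.688 0.168 -3.032
v -1.434 0.908 -4.148
v -1.324 0.12 -3.107
v -1.066 0.976 -4.135
v -0.956 0.188 -3.095
v 0.779 -0.199 2.412
v 1.415 0.455 2.935
v 2.005 -0.475 1.265
v 2.641 0.179 1.788
v 2.377 -0.747 2.21
v 1.619 -0.576 2.919
v 1.801 0.556 1.281
v 1.043 0.727 1.99
v 2.047 0.922 2.236
v 2.403 0.116 2.81
v 1.017 -0.136 1.39
v 1.373 -0.942 1.964
v 0.99 0.152 2.774
v 2.43 -0.172 1.426
v 2.275 -0.716 1.674
v 2.649 -0.332 1.981
v 1.11 -0.454 2.765
v 1.484 -0.07 3.072
v 2.049 -0.776 2.646
v 1.936 0.05 1.128
v 2.31 0.434 1.435
v 0.771 0.312 2.219
v 1.145 0.696 2.526
v 1.371 0.756 1.554
v 1.735 0.811 2.67
v 2.455 0.649 1.996
v 1.961 0.871 1.698
v 1.516 0.971 2.115
v 1.944 0.338 3.008
v 2.665 0.175 2.334
v 2.509 -0.369 2.582
v 2.064 -0.269 2.999
v 2.315 0.612 2.597
v 0.755 -0.195 1.866
v 1.476 -0.358 1.192
v 1.356 0.249 1.201
v 0.911 0.349 1.618
v 0.965 -0.669 2.204
v 1.685 -0.831 1.53
v 1.904 -0.991 2.085
v 1.459 -0.891 2.502
v 1.105 -0.632 1.603
v 2.082 2.082 -4.553
v 1.618 0.835 -2.839
v 1.57 3.742 -3.483
v 1.105 2.495 -1.769
v 3.215 2.185 -4.171
v 2.75 0.938 -2.457
v 2.702 3.845 -3.101
v 2.238 2.598 -1.387
f 2 1 4
f 2 4 3
f 4 1 5
f 4 5 3
f 5 1 6
f 5 6 3
f 6 1 7
f 6 7 3
f 7 1 8
f 7 8 3
f 8 1 9
f 8 9 3
f 9 1 10
f 9 10 3
f 10 1 11
f 10 11 3
f 11 1 12
f 11 12 3
f 12 1 13
f 12 13 3
f 13 1 14
f 13 14 3
f 14 1 15
f 14 15 3
f 15 1 16
f 15 16 3
f 16 1 17
f 16 17 3
f 17 1 18
f 17 18 3
f 18 1 2
f 18 2 3
f 20 19 23
f 20 23 21
f 21 23 24
f 21 24 22
f 23 19 25
f 23 25 24
f 24 25 26
f 24 26 22
f 25 19 27
f 25 27 26
f 26 27 28
f 26 28 22
f 27 19 29
f 27 29 28
f 28 29 30
f 28 30 22
f 29 19 31
f 29 31 30
f 30 31 32
f 30 32 22
f 31 19 33
f 31 33 32
f 32 33 34
f 32 34 22
f 33 19 35
f 33 35 34
f 34 35 36
f 34 36 22
f 35 19 37
f 35 37 36
f 36 37 38
f 36 38 22
f 37 19 39
f 37 39 38
f 38 39 40
f 38 40 22
f 39 19 41
f 39 41 40
f 40 41 42
f 40 42 22
f 41 19 43
f 41 43 42
f 42 43 44
f 42 44 22
f 43 19 45
f 43 45 44
f 44 45 46
f 44 46 22
f 45 19 47
f 45 47 46
f 46 47 48
f 46 48 22
f 47 19 49
f 47 49 48
f 48 49 50
f 48 50 22
f 49 19 51
f 49 51 50
f 50 51 52
f 50 52 22
f 51 19 20
f 51 20 52
f 52 20 21
f 52 21 22
f 53 90 69
f 90 64 93
f 69 93 58
f 90 93 69
f 53 69 65
f 69 58 70
f 65 70 54
f 69 70 65
f 53 65 74
f 65 54 75
f 74 75 60
f 65 75 74
f 53 74 86
f 74 60 89
f 86 89 63
f 74 89 86
f 53 86 90
f 86 63 94
f 90 94 64
f 86 94 90
f 54 70 81
f 70 58 84
f 81 84 62
f 70 84 81
f 58 93 71
f 93 64 92
f 71 92 57
f 93 92 71
f 64 94 91
f 94 63 87
f 91 87 55
f 94 87 91
f 63 89 88
f 89 60 76
f 88 76 59
f 89 76 88
f 60 75 80
f 75 54 77
f 80 77 61
f 75 77 80
f 56 82 68
f 82 62 83
f 68 83 57
f 82 83 68
f 56 68 66
f 68 57 67
f 66 67 55
f 68 67 66
f 56 66 73
f 66 55 72
f 73 72 59
f 66 72 73
f 56 73 78
f 73 59 79
f 78 79 61
f 73 79 78
f 56 78 82
f 78 61 85
f 82 85 62
f 78 85 82
f 57 83 71
f 83 62 84
f 71 84 58
f 83 84 71
f 55 67 91
f 67 57 92
f 91 92 64
f 67 92 91
f 59 72 88
f 72 55 87
f 88 87 63
f 72 87 88
f 61 79 80
f 79 59 76
f 80 76 60
f 79 76 80
f 62 85 81
f 85 61 77
f 81 77 54
f 85 77 81
f 96 98 95
f 99 96 95
f 95 98 97
f 97 99 95
f 96 102 98
f 100 96 99
f 100 102 96
f 98 102 97
f 101 99 97
f 97 102 101
f 101 100 99
f 102 100 101



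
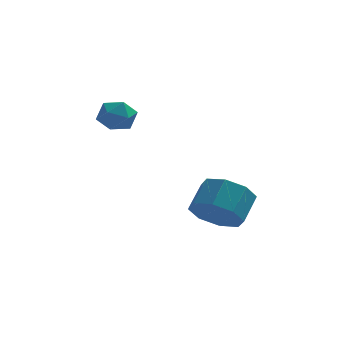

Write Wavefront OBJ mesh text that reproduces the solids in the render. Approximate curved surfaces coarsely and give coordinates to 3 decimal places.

v -0.953 0.111 3.582
v -0.319 0.591 3.428
v -0.601 -0.671 2.592
v 0.033 -0.191 2.438
v 0.016 -0.636 3.114
v -0.201 -0.153 3.726
v -0.719 0.073 2.294
v -0.936 0.556 2.906
v -0.175 0.567 2.632
v 0.28 0.129 3.139
v -1.2 -0.209 2.881
v -0.745 -0.647 3.388
v 3.163 -1.076 -1.477
v 3.803 -1.8 -0.994
v 4.237 -0.848 -0.141
v 3.597 -0.124 -0.623
v 4.18 -1.411 -1.619
v 4.613 -0.46 -0.766
v 3.961 -0.826 -2.16
v 4.395 0.126 -1.307
v 3.275 -0.387 -2.301
v 3.708 0.564 -1.448
v 2.523 -0.352 -1.959
v 2.957 0.6 -1.106
v 2.147 -0.74 -1.334
v 2.58 0.211 -0.481
v 2.365 -1.326 -0.793
v 2.799 -0.374 0.06
v 3.052 -1.764 -0.652
v 3.485 -0.813 0.201
f 1 12 6
f 1 6 2
f 1 2 8
f 1 8 11
f 1 11 12
f 2 6 10
f 6 12 5
f 12 11 3
f 11 8 7
f 8 2 9
f 4 10 5
f 4 5 3
f 4 3 7
f 4 7 9
f 4 9 10
f 5 10 6
f 3 5 12
f 7 3 11
f 9 7 8
f 10 9 2
f 14 13 17
f 14 17 15
f 15 17 18
f 15 18 16
f 17 13 19
f 17 19 18
f 18 19 20
f 18 20 16
f 19 13 21
f 19 21 20
f 20 21 22
f 20 22 16
f 21 13 23
f 21 23 22
f 22 23 24
f 22 24 16
f 23 13 25
f 23 25 24
f 24 25 26
f 24 26 16
f 25 13 27
f 25 27 26
f 26 27 28
f 26 28 16
f 27 13 29
f 27 29 28
f 28 29 30
f 28 30 16
f 29 13 14
f 29 14 30
f 30 14 15
f 30 15 16



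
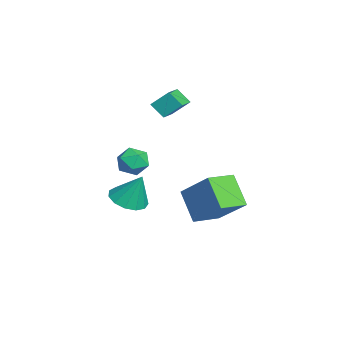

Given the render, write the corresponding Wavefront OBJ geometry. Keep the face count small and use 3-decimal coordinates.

v -1.919 -2.083 1.405
v -1.813 -1.331 2.116
v -2.987 -1.666 1.124
v -2.881 -0.915 1.835
v -1.559 -1.565 0.805
v -1.453 -0.814 1.516
v -2.627 -1.149 0.524
v -2.521 -0.397 1.235
v 2.358 -2.973 0.607
v 2.819 -2.487 0.883
v 3.261 -3.573 0.157
v 3.722 -3.087 0.433
v 3.356 -3.531 0.875
v 2.798 -3.16 1.153
v 3.282 -2.9 -0.113
v 2.724 -2.529 0.165
v 3.391 -2.441 0.439
v 3.436 -2.831 1.049
v 2.644 -3.229 -0.009
v 2.689 -3.619 0.601
v 0.825 -1.044 -2.328
v 1.938 -0.052 -1.025
v 0.11 0.044 -2.545
v 1.222 1.036 -1.242
v 1.838 -0.616 -3.518
v 2.95 0.376 -2.215
v 1.122 0.472 -3.735
v 2.235 1.464 -2.432
v -1.859 -3.027 -4.013
v -1.378 -2.365 -4.387
v -1.541 -2.453 -2.587
v -1.854 -2.193 -4.35
v -2.331 -2.286 -4.206
v -2.659 -2.614 -4.001
v -2.732 -3.074 -3.799
v -2.529 -3.519 -3.665
v -2.112 -3.807 -3.642
v -1.616 -3.849 -3.736
v -1.196 -3.629 -3.918
v -0.988 -3.218 -4.131
v -1.055 -2.747 -4.305
f 2 4 1
f 5 2 1
f 1 4 3
f 3 5 1
f 2 8 4
f 6 2 5
f 6 8 2
f 4 8 3
f 7 5 3
f 3 8 7
f 7 6 5
f 8 6 7
f 9 20 14
f 9 14 10
f 9 10 16
f 9 16 19
f 9 19 20
f 10 14 18
f 14 20 13
f 20 19 11
f 19 16 15
f 16 10 17
f 12 18 13
f 12 13 11
f 12 11 15
f 12 15 17
f 12 17 18
f 13 18 14
f 11 13 20
f 15 11 19
f 17 15 16
f 18 17 10
f 22 24 21
f 25 22 21
f 21 24 23
f 23 25 21
f 22 28 24
f 26 22 25
f 26 28 22
f 24 28 23
f 27 25 23
f 23 28 27
f 27 26 25
f 28 26 27
f 30 29 32
f 30 32 31
f 32 29 33
f 32 33 31
f 33 29 34
f 33 34 31
f 34 29 35
f 34 35 31
f 35 29 36
f 35 36 31
f 36 29 37
f 36 37 31
f 37 29 38
f 37 38 31
f 38 29 39
f 38 39 31
f 39 29 40
f 39 40 31
f 40 29 41
f 40 41 31
f 41 29 30
f 41 30 31



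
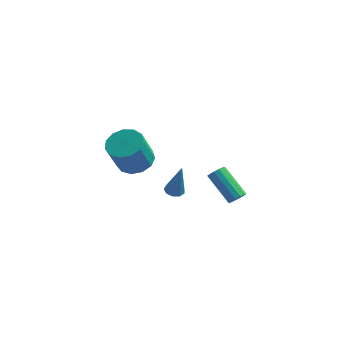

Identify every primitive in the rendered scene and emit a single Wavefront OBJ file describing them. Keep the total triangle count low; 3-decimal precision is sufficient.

v 3.886 -1.179 0.924
v 4.232 -0.893 1.167
v 2.879 -0.254 2.338
v 2.534 -0.541 2.096
v 4.126 -0.73 0.956
v 2.773 -0.091 2.127
v 3.944 -0.71 0.734
v 2.591 -0.071 1.906
v 3.743 -0.838 0.573
v 2.391 -0.2 1.745
v 3.588 -1.075 0.524
v 2.236 -0.436 1.695
v 3.528 -1.345 0.601
v 2.176 -0.707 1.773
v 3.582 -1.563 0.782
v 2.229 -0.924 1.953
v 3.732 -1.658 1.007
v 2.379 -1.02 2.179
v 3.931 -1.602 1.206
v 2.578 -0.963 2.378
v 4.116 -1.411 1.316
v 2.763 -0.773 2.488
v 4.228 -1.147 1.301
v 2.875 -0.508 2.473
v 0.815 -1.671 1.019
v 1.187 -1.313 0.964
v 1.285 -1.869 2.921
v 0.881 -1.157 1.055
v 0.544 -1.242 1.13
v 0.333 -1.528 1.153
v 0.348 -1.881 1.112
v 0.581 -2.136 1.028
v 0.923 -2.174 0.94
v 1.215 -1.977 0.888
v 1.319 -1.637 0.897
v -2.814 1.976 -0.215
v -2.154 2.666 0.195
v -2.386 1.835 1.966
v -3.046 1.144 1.555
v -2.688 2.904 0.237
v -2.92 2.072 2.008
v -3.262 2.846 0.135
v -3.494 2.015 1.906
v -3.694 2.513 -0.079
v -3.926 1.681 1.692
v -3.847 2.008 -0.335
v -4.079 1.177 1.436
v -3.671 1.494 -0.554
v -3.903 0.662 1.217
v -3.224 1.132 -0.665
v -3.456 0.301 1.106
v -2.646 1.038 -0.634
v -2.878 0.207 1.137
v -2.122 1.242 -0.469
v -2.354 0.411 1.302
v -1.817 1.679 -0.224
v -2.049 0.847 1.547
v -1.829 2.21 0.023
v -2.061 1.378 1.794
f 2 1 5
f 2 5 3
f 3 5 6
f 3 6 4
f 5 1 7
f 5 7 6
f 6 7 8
f 6 8 4
f 7 1 9
f 7 9 8
f 8 9 10
f 8 10 4
f 9 1 11
f 9 11 10
f 10 11 12
f 10 12 4
f 11 1 13
f 11 13 12
f 12 13 14
f 12 14 4
f 13 1 15
f 13 15 14
f 14 15 16
f 14 16 4
f 15 1 17
f 15 17 16
f 16 17 18
f 16 18 4
f 17 1 19
f 17 19 18
f 18 19 20
f 18 20 4
f 19 1 21
f 19 21 20
f 20 21 22
f 20 22 4
f 21 1 23
f 21 23 22
f 22 23 24
f 22 24 4
f 23 1 2
f 23 2 24
f 24 2 3
f 24 3 4
f 26 25 28
f 26 28 27
f 28 25 29
f 28 29 27
f 29 25 30
f 29 30 27
f 30 25 31
f 30 31 27
f 31 25 32
f 31 32 27
f 32 25 33
f 32 33 27
f 33 25 34
f 33 34 27
f 34 25 35
f 34 35 27
f 35 25 26
f 35 26 27
f 37 36 40
f 37 40 38
f 38 40 41
f 38 41 39
f 40 36 42
f 40 42 41
f 41 42 43
f 41 43 39
f 42 36 44
f 42 44 43
f 43 44 45
f 43 45 39
f 44 36 46
f 44 46 45
f 45 46 47
f 45 47 39
f 46 36 48
f 46 48 47
f 47 48 49
f 47 49 39
f 48 36 50
f 48 50 49
f 49 50 51
f 49 51 39
f 50 36 52
f 50 52 51
f 51 52 53
f 51 53 39
f 52 36 54
f 52 54 53
f 53 54 55
f 53 55 39
f 54 36 56
f 54 56 55
f 55 56 57
f 55 57 39
f 56 36 58
f 56 58 57
f 57 58 59
f 57 59 39
f 58 36 37
f 58 37 59
f 59 37 38
f 59 38 39



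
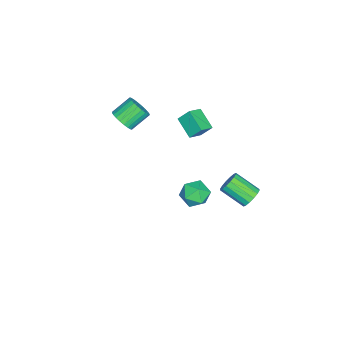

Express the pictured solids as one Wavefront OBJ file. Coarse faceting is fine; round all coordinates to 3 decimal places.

v 3.531 2.721 -0.851
v 4.154 2.038 -0.812
v 2.926 2.242 0.432
v 3.549 1.559 0.471
v 3.817 2.437 0.591
v 4.19 2.733 -0.202
v 2.89 1.547 -0.178
v 3.263 1.843 -0.971
v 3.758 1.313 -0.396
v 4.331 1.863 0.079
v 2.749 2.417 -0.459
v 3.322 2.967 0.016
v 0.311 4.358 -3.095
v 0.741 4.617 -2.593
v 0.578 3.201 -1.723
v 0.149 2.942 -2.225
v 0.403 4.719 -2.49
v 0.24 3.303 -1.62
v 0.04 4.724 -2.55
v -0.122 3.308 -1.68
v -0.25 4.631 -2.756
v -0.412 3.215 -1.886
v -0.389 4.465 -3.052
v -0.552 3.048 -2.183
v -0.341 4.27 -3.36
v -0.504 2.854 -2.491
v -0.118 4.099 -3.597
v -0.281 2.683 -2.727
v 0.22 3.997 -3.7
v 0.057 2.581 -2.83
v 0.582 3.992 -3.64
v 0.42 2.576 -2.77
v 0.872 4.085 -3.434
v 0.71 2.669 -2.564
v 1.012 4.252 -3.137
v 0.849 2.835 -2.268
v 0.964 4.446 -2.829
v 0.801 3.03 -1.96
v -1.959 -0.721 0.376
v -2.069 -0.075 1.171
v -2.789 -0.337 -0.051
v -2.9 0.309 0.743
v -1.16 0.251 -0.303
v -1.271 0.897 0.491
v -1.991 0.635 -0.731
v -2.101 1.281 0.064
v -1.392 -3.84 -0.283
v -0.805 -3.292 -0.177
v -1.661 -2.532 0.629
v -2.248 -3.08 0.523
v -0.949 -3.18 -0.436
v -1.804 -2.419 0.371
v -1.16 -3.168 -0.671
v -2.015 -2.407 0.136
v -1.406 -3.259 -0.847
v -2.261 -2.498 -0.04
v -1.65 -3.438 -0.937
v -2.506 -2.677 -0.131
v -1.855 -3.678 -0.928
v -2.711 -2.917 -0.121
v -1.99 -3.943 -0.82
v -2.845 -3.182 -0.014
v -2.033 -4.192 -0.631
v -2.889 -3.432 0.175
v -1.979 -4.388 -0.389
v -2.835 -3.628 0.417
v -1.836 -4.501 -0.131
v -2.691 -3.74 0.676
v -1.625 -4.513 0.104
v -2.48 -3.752 0.911
v -1.379 -4.422 0.28
v -2.234 -3.661 1.087
v -1.134 -4.243 0.371
v -1.99 -3.482 1.177
v -0.929 -4.003 0.361
v -1.785 -3.242 1.168
v -0.795 -3.738 0.254
v -1.65 -2.977 1.06
v -0.751 -3.488 0.065
v -1.607 -2.728 0.871
f 1 12 6
f 1 6 2
f 1 2 8
f 1 8 11
f 1 11 12
f 2 6 10
f 6 12 5
f 12 11 3
f 11 8 7
f 8 2 9
f 4 10 5
f 4 5 3
f 4 3 7
f 4 7 9
f 4 9 10
f 5 10 6
f 3 5 12
f 7 3 11
f 9 7 8
f 10 9 2
f 14 13 17
f 14 17 15
f 15 17 18
f 15 18 16
f 17 13 19
f 17 19 18
f 18 19 20
f 18 20 16
f 19 13 21
f 19 21 20
f 20 21 22
f 20 22 16
f 21 13 23
f 21 23 22
f 22 23 24
f 22 24 16
f 23 13 25
f 23 25 24
f 24 25 26
f 24 26 16
f 25 13 27
f 25 27 26
f 26 27 28
f 26 28 16
f 27 13 29
f 27 29 28
f 28 29 30
f 28 30 16
f 29 13 31
f 29 31 30
f 30 31 32
f 30 32 16
f 31 13 33
f 31 33 32
f 32 33 34
f 32 34 16
f 33 13 35
f 33 35 34
f 34 35 36
f 34 36 16
f 35 13 37
f 35 37 36
f 36 37 38
f 36 38 16
f 37 13 14
f 37 14 38
f 38 14 15
f 38 15 16
f 40 42 39
f 43 40 39
f 39 42 41
f 41 43 39
f 40 46 42
f 44 40 43
f 44 46 40
f 42 46 41
f 45 43 41
f 41 46 45
f 45 44 43
f 46 44 45
f 48 47 51
f 48 51 49
f 49 51 52
f 49 52 50
f 51 47 53
f 51 53 52
f 52 53 54
f 52 54 50
f 53 47 55
f 53 55 54
f 54 55 56
f 54 56 50
f 55 47 57
f 55 57 56
f 56 57 58
f 56 58 50
f 57 47 59
f 57 59 58
f 58 59 60
f 58 60 50
f 59 47 61
f 59 61 60
f 60 61 62
f 60 62 50
f 61 47 63
f 61 63 62
f 62 63 64
f 62 64 50
f 63 47 65
f 63 65 64
f 64 65 66
f 64 66 50
f 65 47 67
f 65 67 66
f 66 67 68
f 66 68 50
f 67 47 69
f 67 69 68
f 68 69 70
f 68 70 50
f 69 47 71
f 69 71 70
f 70 71 72
f 70 72 50
f 71 47 73
f 71 73 72
f 72 73 74
f 72 74 50
f 73 47 75
f 73 75 74
f 74 75 76
f 74 76 50
f 75 47 77
f 75 77 76
f 76 77 78
f 76 78 50
f 77 47 79
f 77 79 78
f 78 79 80
f 78 80 50
f 79 47 48
f 79 48 80
f 80 48 49
f 80 49 50



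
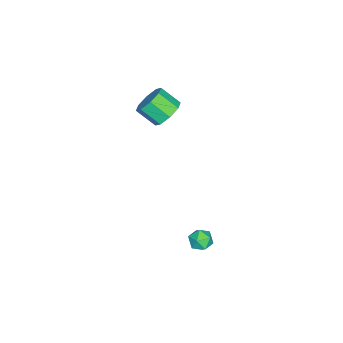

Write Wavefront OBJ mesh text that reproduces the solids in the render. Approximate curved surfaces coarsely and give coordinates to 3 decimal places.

v -3.022 -2.808 3.28
v -2.221 -2.39 3.834
v -2.257 -3.593 4.794
v -3.058 -4.012 4.24
v -2.946 -2.15 4.107
v -2.982 -3.353 5.068
v -3.715 -2.296 3.896
v -3.752 -3.499 4.856
v -4.079 -2.741 3.323
v -4.115 -3.945 4.284
v -3.823 -3.227 2.726
v -3.859 -4.43 3.686
v -3.098 -3.467 2.452
v -3.134 -4.67 3.413
v -2.328 -3.321 2.664
v -2.365 -4.524 3.624
v -1.965 -2.875 3.236
v -2.001 -4.079 4.197
v 0.762 1.325 -4.084
v 1.532 1.115 -3.949
v 0.368 0.145 -3.671
v 1.138 -0.065 -3.536
v 0.784 0.494 -3.07
v 1.027 1.223 -3.325
v 0.873 0.037 -4.295
v 1.116 0.766 -4.55
v 1.601 0.319 -4.079
v 1.546 0.602 -3.323
v 0.354 0.658 -4.297
v 0.299 0.941 -3.541
f 2 1 5
f 2 5 3
f 3 5 6
f 3 6 4
f 5 1 7
f 5 7 6
f 6 7 8
f 6 8 4
f 7 1 9
f 7 9 8
f 8 9 10
f 8 10 4
f 9 1 11
f 9 11 10
f 10 11 12
f 10 12 4
f 11 1 13
f 11 13 12
f 12 13 14
f 12 14 4
f 13 1 15
f 13 15 14
f 14 15 16
f 14 16 4
f 15 1 17
f 15 17 16
f 16 17 18
f 16 18 4
f 17 1 2
f 17 2 18
f 18 2 3
f 18 3 4
f 19 30 24
f 19 24 20
f 19 20 26
f 19 26 29
f 19 29 30
f 20 24 28
f 24 30 23
f 30 29 21
f 29 26 25
f 26 20 27
f 22 28 23
f 22 23 21
f 22 21 25
f 22 25 27
f 22 27 28
f 23 28 24
f 21 23 30
f 25 21 29
f 27 25 26
f 28 27 20



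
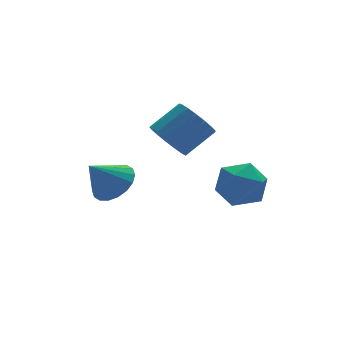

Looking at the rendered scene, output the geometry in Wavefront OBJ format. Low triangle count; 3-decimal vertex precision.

v 0.213 3.666 0.228
v 0.735 4.444 0.745
v -0.873 3.554 1.492
v 0.413 4.684 0.489
v 0.051 4.722 0.182
v -0.279 4.551 -0.116
v -0.511 4.205 -0.346
v -0.6 3.752 -0.463
v -0.528 3.282 -0.442
v -0.309 2.887 -0.289
v 0.013 2.647 -0.033
v 0.375 2.609 0.274
v 0.704 2.78 0.572
v 0.937 3.126 0.802
v 1.026 3.579 0.919
v 0.954 4.049 0.898
v 2.398 3.202 2.399
v 2.993 2.775 1.661
v 4.358 2.911 2.683
v 3.762 3.338 3.421
v 3.016 3.263 1.565
v 4.381 3.399 2.587
v 2.898 3.737 1.66
v 4.262 3.873 2.682
v 2.665 4.088 1.925
v 4.029 4.224 2.947
v 2.37 4.237 2.298
v 3.735 4.373 3.32
v 2.082 4.148 2.694
v 3.447 4.284 3.716
v 1.867 3.843 3.023
v 3.231 3.979 4.045
v 1.773 3.39 3.208
v 3.137 3.526 4.23
v 1.822 2.895 3.209
v 3.186 3.031 4.231
v 2.003 2.47 3.023
v 3.367 2.606 4.045
v 2.275 2.213 2.695
v 3.639 2.349 3.717
v 2.575 2.182 2.299
v 3.939 2.318 3.321
v 2.834 2.385 1.926
v 4.198 2.521 2.948
v 4.298 -0.416 0.829
v 4.879 -0.876 1.745
v 2.641 -0.904 1.635
v 3.222 -1.364 2.551
v 3.216 -0.198 2.383
v 4.24 0.103 1.885
v 3.28 -1.883 1.495
v 4.304 -1.582 0.997
v 4.25 -1.783 2.156
v 4.21 -0.742 2.705
v 3.31 -1.038 0.675
v 3.27 0.003 1.224
f 2 1 4
f 2 4 3
f 4 1 5
f 4 5 3
f 5 1 6
f 5 6 3
f 6 1 7
f 6 7 3
f 7 1 8
f 7 8 3
f 8 1 9
f 8 9 3
f 9 1 10
f 9 10 3
f 10 1 11
f 10 11 3
f 11 1 12
f 11 12 3
f 12 1 13
f 12 13 3
f 13 1 14
f 13 14 3
f 14 1 15
f 14 15 3
f 15 1 16
f 15 16 3
f 16 1 2
f 16 2 3
f 18 17 21
f 18 21 19
f 19 21 22
f 19 22 20
f 21 17 23
f 21 23 22
f 22 23 24
f 22 24 20
f 23 17 25
f 23 25 24
f 24 25 26
f 24 26 20
f 25 17 27
f 25 27 26
f 26 27 28
f 26 28 20
f 27 17 29
f 27 29 28
f 28 29 30
f 28 30 20
f 29 17 31
f 29 31 30
f 30 31 32
f 30 32 20
f 31 17 33
f 31 33 32
f 32 33 34
f 32 34 20
f 33 17 35
f 33 35 34
f 34 35 36
f 34 36 20
f 35 17 37
f 35 37 36
f 36 37 38
f 36 38 20
f 37 17 39
f 37 39 38
f 38 39 40
f 38 40 20
f 39 17 41
f 39 41 40
f 40 41 42
f 40 42 20
f 41 17 43
f 41 43 42
f 42 43 44
f 42 44 20
f 43 17 18
f 43 18 44
f 44 18 19
f 44 19 20
f 45 56 50
f 45 50 46
f 45 46 52
f 45 52 55
f 45 55 56
f 46 50 54
f 50 56 49
f 56 55 47
f 55 52 51
f 52 46 53
f 48 54 49
f 48 49 47
f 48 47 51
f 48 51 53
f 48 53 54
f 49 54 50
f 47 49 56
f 51 47 55
f 53 51 52
f 54 53 46



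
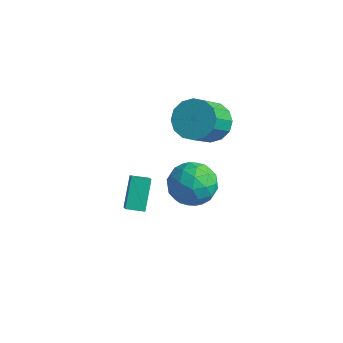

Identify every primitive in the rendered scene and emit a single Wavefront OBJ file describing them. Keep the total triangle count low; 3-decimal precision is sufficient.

v -1.884 1.327 1.008
v -1.303 1.994 1.609
v -1.215 0.56 3.114
v -1.796 -0.107 2.512
v -1.829 2.102 1.743
v -1.741 0.669 3.248
v -2.37 2.002 1.68
v -2.282 0.569 3.185
v -2.781 1.722 1.437
v -2.693 0.288 2.941
v -2.952 1.335 1.078
v -2.864 -0.098 2.583
v -2.836 0.946 0.701
v -2.748 -0.487 2.206
v -2.465 0.66 0.406
v -2.377 -0.774 1.911
v -1.939 0.551 0.272
v -1.851 -0.882 1.777
v -1.398 0.651 0.335
v -1.31 -0.782 1.84
v -0.987 0.932 0.579
v -0.899 -0.502 2.083
v -0.816 1.318 0.937
v -0.728 -0.115 2.442
v -0.932 1.707 1.314
v -0.844 0.274 2.819
v -2.646 1.103 -3.706
v -1.938 1.429 -2.728
v -2.262 -0.849 -3.332
v -1.554 -0.523 -2.354
v -2.794 -0.357 -2.312
v -3.031 0.849 -2.543
v -1.169 -0.269 -3.517
v -1.406 0.937 -3.748
v -1.025 0.581 -2.611
v -2.029 0.527 -1.866
v -2.171 0.053 -4.194
v -3.175 -0.001 -3.449
v -2.325 1.438 -3.25
v -1.875 -0.858 -2.81
v -2.603 -0.76 -2.786
v -2.187 -0.568 -2.21
v -2.968 1.097 -3.141
v -2.552 1.289 -2.566
v -3.055 0.238 -2.322
v -1.648 -0.709 -3.494
v -1.232 -0.517 -2.919
v -2.013 1.148 -3.85
v -1.597 1.34 -3.274
v -1.145 0.342 -3.738
v -1.373 1.131 -2.606
v -1.147 -0.017 -2.386
v -0.921 0.132 -3.07
v -1.06 0.842 -3.206
v -1.963 1.099 -2.168
v -1.738 -0.049 -1.948
v -2.466 0.049 -1.924
v -2.605 0.758 -2.06
v -1.427 0.6 -2.099
v -2.462 0.629 -4.112
v -2.237 -0.519 -3.892
v -1.595 -0.178 -4
v -1.734 0.531 -4.136
v -3.053 0.597 -3.674
v -2.827 -0.551 -3.454
v -3.14 -0.262 -2.854
v -3.279 0.448 -2.99
v -2.773 -0.02 -3.961
v -3.005 -3.732 -1.67
v -3.448 -2.644 -0.511
v -2.286 -3.254 -1.843
v -2.73 -2.167 -0.684
v -2.59 -4.153 -1.116
v -3.034 -3.066 0.043
v -1.872 -3.676 -1.289
v -2.315 -2.588 -0.13
f 2 1 5
f 2 5 3
f 3 5 6
f 3 6 4
f 5 1 7
f 5 7 6
f 6 7 8
f 6 8 4
f 7 1 9
f 7 9 8
f 8 9 10
f 8 10 4
f 9 1 11
f 9 11 10
f 10 11 12
f 10 12 4
f 11 1 13
f 11 13 12
f 12 13 14
f 12 14 4
f 13 1 15
f 13 15 14
f 14 15 16
f 14 16 4
f 15 1 17
f 15 17 16
f 16 17 18
f 16 18 4
f 17 1 19
f 17 19 18
f 18 19 20
f 18 20 4
f 19 1 21
f 19 21 20
f 20 21 22
f 20 22 4
f 21 1 23
f 21 23 22
f 22 23 24
f 22 24 4
f 23 1 25
f 23 25 24
f 24 25 26
f 24 26 4
f 25 1 2
f 25 2 26
f 26 2 3
f 26 3 4
f 27 64 43
f 64 38 67
f 43 67 32
f 64 67 43
f 27 43 39
f 43 32 44
f 39 44 28
f 43 44 39
f 27 39 48
f 39 28 49
f 48 49 34
f 39 49 48
f 27 48 60
f 48 34 63
f 60 63 37
f 48 63 60
f 27 60 64
f 60 37 68
f 64 68 38
f 60 68 64
f 28 44 55
f 44 32 58
f 55 58 36
f 44 58 55
f 32 67 45
f 67 38 66
f 45 66 31
f 67 66 45
f 38 68 65
f 68 37 61
f 65 61 29
f 68 61 65
f 37 63 62
f 63 34 50
f 62 50 33
f 63 50 62
f 34 49 54
f 49 28 51
f 54 51 35
f 49 51 54
f 30 56 42
f 56 36 57
f 42 57 31
f 56 57 42
f 30 42 40
f 42 31 41
f 40 41 29
f 42 41 40
f 30 40 47
f 40 29 46
f 47 46 33
f 40 46 47
f 30 47 52
f 47 33 53
f 52 53 35
f 47 53 52
f 30 52 56
f 52 35 59
f 56 59 36
f 52 59 56
f 31 57 45
f 57 36 58
f 45 58 32
f 57 58 45
f 29 41 65
f 41 31 66
f 65 66 38
f 41 66 65
f 33 46 62
f 46 29 61
f 62 61 37
f 46 61 62
f 35 53 54
f 53 33 50
f 54 50 34
f 53 50 54
f 36 59 55
f 59 35 51
f 55 51 28
f 59 51 55
f 70 72 69
f 73 70 69
f 69 72 71
f 71 73 69
f 70 76 72
f 74 70 73
f 74 76 70
f 72 76 71
f 75 73 71
f 71 76 75
f 75 74 73
f 76 74 75



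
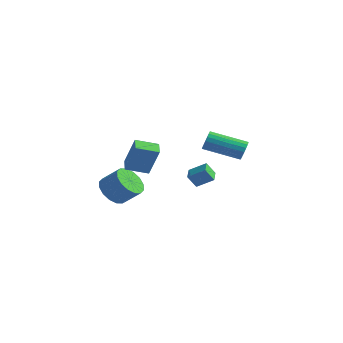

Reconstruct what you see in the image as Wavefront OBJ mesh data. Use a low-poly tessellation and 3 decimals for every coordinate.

v -1.703 -4.333 -0.039
v -0.947 -4.331 1.682
v -2.306 -3.704 0.225
v -1.551 -3.702 1.946
v -0.869 -3.378 -0.406
v -0.114 -3.376 1.315
v -1.473 -2.749 -0.142
v -0.717 -2.747 1.579
v 3.622 -1.005 1.663
v 3.919 -1.129 2.193
v 2.255 -2.239 2.866
v 1.958 -2.115 2.337
v 3.786 -0.894 2.251
v 2.122 -2.004 2.924
v 3.62 -0.682 2.192
v 1.956 -1.791 2.865
v 3.455 -0.533 2.029
v 1.791 -1.643 2.702
v 3.322 -0.478 1.793
v 1.659 -1.588 2.466
v 3.249 -0.527 1.532
v 1.586 -1.637 2.205
v 3.25 -0.671 1.296
v 1.587 -1.781 1.969
v 3.325 -0.881 1.134
v 1.661 -1.991 1.807
v 3.458 -1.116 1.076
v 1.794 -2.226 1.749
v 3.624 -1.329 1.135
v 1.96 -2.438 1.808
v 3.789 -1.477 1.298
v 2.125 -2.587 1.971
v 3.921 -1.532 1.534
v 2.258 -2.642 2.207
v 3.994 -1.483 1.795
v 2.331 -2.593 2.468
v 3.993 -1.339 2.031
v 2.33 -2.449 2.704
v -0.55 -0.661 -1.384
v 0.295 -0.186 -0.802
v -1.078 0.073 -1.216
v -0.234 0.548 -0.634
v -0.246 -0.268 -2.146
v 0.598 0.207 -1.564
v -0.775 0.466 -1.978
v 0.07 0.941 -1.396
v -4.179 -2.65 -2.777
v -3.702 -2.108 -3.511
v -2.705 -1.747 -2.598
v -3.181 -2.29 -1.863
v -4.038 -1.763 -3.281
v -3.04 -1.403 -2.367
v -4.411 -1.656 -2.916
v -3.413 -1.296 -2.002
v -4.722 -1.816 -2.513
v -3.724 -1.455 -1.599
v -4.888 -2.199 -2.181
v -3.89 -1.838 -1.267
v -4.863 -2.703 -2.009
v -3.865 -2.342 -1.095
v -4.655 -3.193 -2.042
v -3.658 -2.832 -1.129
v -4.32 -3.537 -2.273
v -3.322 -3.177 -1.359
v -3.947 -3.644 -2.638
v -2.949 -3.284 -1.724
v -3.636 -3.485 -3.041
v -2.638 -3.124 -2.127
v -3.47 -3.102 -3.373
v -2.472 -2.741 -2.459
v -3.495 -2.598 -3.545
v -2.497 -2.237 -2.631
f 2 4 1
f 5 2 1
f 1 4 3
f 3 5 1
f 2 8 4
f 6 2 5
f 6 8 2
f 4 8 3
f 7 5 3
f 3 8 7
f 7 6 5
f 8 6 7
f 10 9 13
f 10 13 11
f 11 13 14
f 11 14 12
f 13 9 15
f 13 15 14
f 14 15 16
f 14 16 12
f 15 9 17
f 15 17 16
f 16 17 18
f 16 18 12
f 17 9 19
f 17 19 18
f 18 19 20
f 18 20 12
f 19 9 21
f 19 21 20
f 20 21 22
f 20 22 12
f 21 9 23
f 21 23 22
f 22 23 24
f 22 24 12
f 23 9 25
f 23 25 24
f 24 25 26
f 24 26 12
f 25 9 27
f 25 27 26
f 26 27 28
f 26 28 12
f 27 9 29
f 27 29 28
f 28 29 30
f 28 30 12
f 29 9 31
f 29 31 30
f 30 31 32
f 30 32 12
f 31 9 33
f 31 33 32
f 32 33 34
f 32 34 12
f 33 9 35
f 33 35 34
f 34 35 36
f 34 36 12
f 35 9 37
f 35 37 36
f 36 37 38
f 36 38 12
f 37 9 10
f 37 10 38
f 38 10 11
f 38 11 12
f 40 42 39
f 43 40 39
f 39 42 41
f 41 43 39
f 40 46 42
f 44 40 43
f 44 46 40
f 42 46 41
f 45 43 41
f 41 46 45
f 45 44 43
f 46 44 45
f 48 47 51
f 48 51 49
f 49 51 52
f 49 52 50
f 51 47 53
f 51 53 52
f 52 53 54
f 52 54 50
f 53 47 55
f 53 55 54
f 54 55 56
f 54 56 50
f 55 47 57
f 55 57 56
f 56 57 58
f 56 58 50
f 57 47 59
f 57 59 58
f 58 59 60
f 58 60 50
f 59 47 61
f 59 61 60
f 60 61 62
f 60 62 50
f 61 47 63
f 61 63 62
f 62 63 64
f 62 64 50
f 63 47 65
f 63 65 64
f 64 65 66
f 64 66 50
f 65 47 67
f 65 67 66
f 66 67 68
f 66 68 50
f 67 47 69
f 67 69 68
f 68 69 70
f 68 70 50
f 69 47 71
f 69 71 70
f 70 71 72
f 70 72 50
f 71 47 48
f 71 48 72
f 72 48 49
f 72 49 50



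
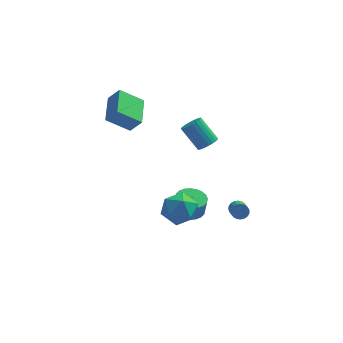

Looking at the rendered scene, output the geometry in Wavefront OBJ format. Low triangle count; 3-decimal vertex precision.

v 1.169 0.895 2.79
v 1.753 0.957 3.207
v 0.715 1.607 4.566
v 0.131 1.545 4.15
v 1.744 1.224 3.072
v 0.705 1.874 4.431
v 1.636 1.435 2.889
v 0.597 2.085 4.248
v 1.447 1.552 2.688
v 0.408 2.202 4.048
v 1.21 1.555 2.506
v 0.171 2.205 3.865
v 0.966 1.444 2.372
v -0.073 2.094 3.731
v 0.757 1.239 2.311
v -0.282 1.889 3.67
v 0.619 0.974 2.332
v -0.419 1.624 3.692
v 0.577 0.695 2.433
v -0.462 1.345 3.793
v 0.637 0.451 2.596
v -0.402 1.101 3.955
v 0.789 0.284 2.792
v -0.25 0.934 4.151
v 1.007 0.222 2.988
v -0.032 0.872 4.347
v 1.253 0.277 3.15
v 0.214 0.927 4.509
v 1.484 0.439 3.249
v 0.446 1.089 4.609
v 1.661 0.679 3.27
v 0.623 1.329 4.629
v -0.949 -2.773 0.544
v -0.138 -2.952 1.438
v -0.422 -4.488 -0.278
v 0.389 -4.667 0.616
v -0.806 -4.716 0.858
v -1.131 -3.656 1.365
v 0.571 -3.784 -0.205
v 0.246 -2.724 0.302
v 0.801 -3.577 0.974
v -0.049 -4.153 1.631
v -0.511 -3.287 -0.471
v -1.361 -3.863 0.186
v 3.023 -1.058 -1.483
v 3.315 -1.242 -1.912
v 3.489 -2.286 -1.345
v 3.197 -2.102 -0.917
v 3.477 -1.145 -1.782
v 3.65 -2.188 -1.215
v 3.56 -1.033 -1.601
v 3.733 -2.076 -1.034
v 3.55 -0.925 -1.399
v 3.724 -1.968 -0.833
v 3.449 -0.84 -1.213
v 3.623 -1.884 -0.646
v 3.275 -0.793 -1.072
v 3.448 -1.836 -0.506
v 3.057 -0.792 -1.003
v 3.23 -1.835 -0.437
v 2.833 -0.837 -1.017
v 3.006 -1.88 -0.451
v 2.642 -0.92 -1.112
v 2.815 -1.963 -0.545
v 2.517 -1.027 -1.271
v 2.691 -2.07 -0.704
v 2.48 -1.14 -1.466
v 2.653 -2.183 -0.899
v 2.536 -1.238 -1.665
v 2.71 -2.281 -1.098
v 2.677 -1.305 -1.832
v 2.85 -2.349 -1.265
v 2.878 -1.33 -1.939
v 3.051 -2.373 -1.372
v 3.103 -1.308 -1.967
v 3.277 -2.351 -1.4
v 0.108 -0.474 -2.252
v 0.714 0.296 -2.263
v 0.878 0.184 -1.059
v 0.272 -0.586 -1.048
v 0.378 0.467 -2.201
v 0.541 0.355 -0.997
v 0 0.494 -2.147
v 0.164 0.382 -0.943
v -0.361 0.375 -2.109
v -0.197 0.262 -0.905
v -0.651 0.125 -2.093
v -0.487 0.013 -0.889
v -0.825 -0.215 -2.101
v -0.661 -0.327 -0.897
v -0.857 -0.595 -2.132
v -0.693 -0.707 -0.928
v -0.742 -0.956 -2.181
v -0.578 -1.068 -0.977
v -0.498 -1.244 -2.241
v -0.334 -1.356 -1.037
v -0.161 -1.415 -2.303
v 0.002 -1.527 -1.099
v 0.216 -1.442 -2.357
v 0.38 -1.554 -1.153
v 0.577 -1.322 -2.395
v 0.741 -1.435 -1.191
v 0.867 -1.073 -2.411
v 1.031 -1.185 -1.207
v 1.041 -0.733 -2.403
v 1.205 -0.845 -1.199
v 1.073 -0.353 -2.372
v 1.237 -0.465 -1.168
v 0.958 0.008 -2.323
v 1.122 -0.104 -1.119
v -3.621 3.115 2.13
v -5.093 2.874 3.241
v -3.64 5.25 2.567
v -5.112 5.009 3.678
v -2.888 2.931 3.062
v -4.36 2.69 4.173
v -2.907 5.066 3.499
v -4.379 4.825 4.61
f 2 1 5
f 2 5 3
f 3 5 6
f 3 6 4
f 5 1 7
f 5 7 6
f 6 7 8
f 6 8 4
f 7 1 9
f 7 9 8
f 8 9 10
f 8 10 4
f 9 1 11
f 9 11 10
f 10 11 12
f 10 12 4
f 11 1 13
f 11 13 12
f 12 13 14
f 12 14 4
f 13 1 15
f 13 15 14
f 14 15 16
f 14 16 4
f 15 1 17
f 15 17 16
f 16 17 18
f 16 18 4
f 17 1 19
f 17 19 18
f 18 19 20
f 18 20 4
f 19 1 21
f 19 21 20
f 20 21 22
f 20 22 4
f 21 1 23
f 21 23 22
f 22 23 24
f 22 24 4
f 23 1 25
f 23 25 24
f 24 25 26
f 24 26 4
f 25 1 27
f 25 27 26
f 26 27 28
f 26 28 4
f 27 1 29
f 27 29 28
f 28 29 30
f 28 30 4
f 29 1 31
f 29 31 30
f 30 31 32
f 30 32 4
f 31 1 2
f 31 2 32
f 32 2 3
f 32 3 4
f 33 44 38
f 33 38 34
f 33 34 40
f 33 40 43
f 33 43 44
f 34 38 42
f 38 44 37
f 44 43 35
f 43 40 39
f 40 34 41
f 36 42 37
f 36 37 35
f 36 35 39
f 36 39 41
f 36 41 42
f 37 42 38
f 35 37 44
f 39 35 43
f 41 39 40
f 42 41 34
f 46 45 49
f 46 49 47
f 47 49 50
f 47 50 48
f 49 45 51
f 49 51 50
f 50 51 52
f 50 52 48
f 51 45 53
f 51 53 52
f 52 53 54
f 52 54 48
f 53 45 55
f 53 55 54
f 54 55 56
f 54 56 48
f 55 45 57
f 55 57 56
f 56 57 58
f 56 58 48
f 57 45 59
f 57 59 58
f 58 59 60
f 58 60 48
f 59 45 61
f 59 61 60
f 60 61 62
f 60 62 48
f 61 45 63
f 61 63 62
f 62 63 64
f 62 64 48
f 63 45 65
f 63 65 64
f 64 65 66
f 64 66 48
f 65 45 67
f 65 67 66
f 66 67 68
f 66 68 48
f 67 45 69
f 67 69 68
f 68 69 70
f 68 70 48
f 69 45 71
f 69 71 70
f 70 71 72
f 70 72 48
f 71 45 73
f 71 73 72
f 72 73 74
f 72 74 48
f 73 45 75
f 73 75 74
f 74 75 76
f 74 76 48
f 75 45 46
f 75 46 76
f 76 46 47
f 76 47 48
f 78 77 81
f 78 81 79
f 79 81 82
f 79 82 80
f 81 77 83
f 81 83 82
f 82 83 84
f 82 84 80
f 83 77 85
f 83 85 84
f 84 85 86
f 84 86 80
f 85 77 87
f 85 87 86
f 86 87 88
f 86 88 80
f 87 77 89
f 87 89 88
f 88 89 90
f 88 90 80
f 89 77 91
f 89 91 90
f 90 91 92
f 90 92 80
f 91 77 93
f 91 93 92
f 92 93 94
f 92 94 80
f 93 77 95
f 93 95 94
f 94 95 96
f 94 96 80
f 95 77 97
f 95 97 96
f 96 97 98
f 96 98 80
f 97 77 99
f 97 99 98
f 98 99 100
f 98 100 80
f 99 77 101
f 99 101 100
f 100 101 102
f 100 102 80
f 101 77 103
f 101 103 102
f 102 103 104
f 102 104 80
f 103 77 105
f 103 105 104
f 104 105 106
f 104 106 80
f 105 77 107
f 105 107 106
f 106 107 108
f 106 108 80
f 107 77 109
f 107 109 108
f 108 109 110
f 108 110 80
f 109 77 78
f 109 78 110
f 110 78 79
f 110 79 80
f 112 114 111
f 115 112 111
f 111 114 113
f 113 115 111
f 112 118 114
f 116 112 115
f 116 118 112
f 114 118 113
f 117 115 113
f 113 118 117
f 117 116 115
f 118 116 117

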